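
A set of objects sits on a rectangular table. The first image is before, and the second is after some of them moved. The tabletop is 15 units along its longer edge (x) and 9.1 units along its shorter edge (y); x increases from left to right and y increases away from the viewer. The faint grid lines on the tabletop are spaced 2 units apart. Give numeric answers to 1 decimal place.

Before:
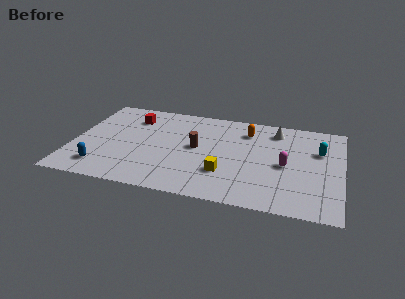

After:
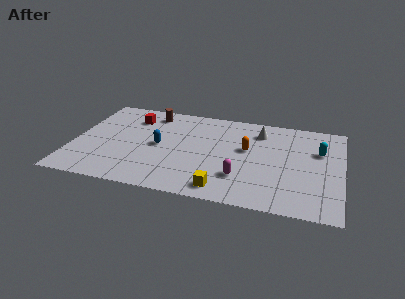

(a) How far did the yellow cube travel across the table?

1.5

The yellow cube was near (8.6, 2.7) before and (8.6, 1.2) after, so it travelled √(0.0² + 1.5²) ≈ 1.5 units.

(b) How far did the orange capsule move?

1.8

The orange capsule moved from about (9.6, 7.1) to (9.7, 5.3), a distance of √(0.1² + 1.8²) ≈ 1.8.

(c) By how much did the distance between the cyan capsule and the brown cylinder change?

+2.8

The distance was about 6.9 in the first image and 9.7 in the second, so they moved 2.8 units further apart.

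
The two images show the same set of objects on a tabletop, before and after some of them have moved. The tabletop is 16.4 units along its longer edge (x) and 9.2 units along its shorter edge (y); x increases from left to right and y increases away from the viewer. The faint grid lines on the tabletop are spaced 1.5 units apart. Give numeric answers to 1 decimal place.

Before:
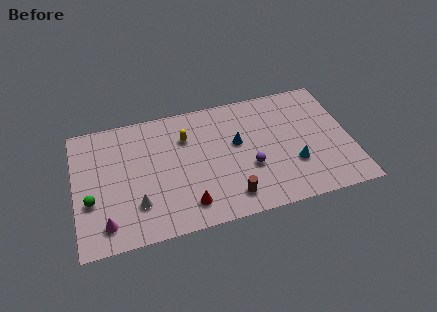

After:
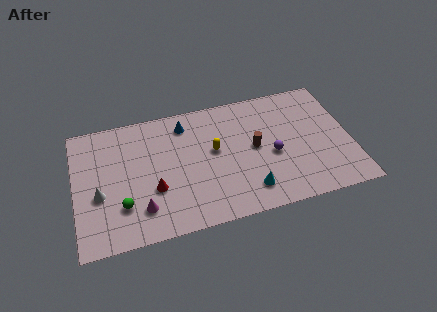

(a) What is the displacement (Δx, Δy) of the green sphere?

(1.8, -0.8)

The green sphere started near (0.9, 3.4) and ended near (2.7, 2.6).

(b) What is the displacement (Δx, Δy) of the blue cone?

(-3.0, 2.2)

The blue cone started near (9.7, 5.4) and ended near (6.7, 7.6).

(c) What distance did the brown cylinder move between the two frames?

3.6

The brown cylinder moved from about (9.0, 1.6) to (10.7, 4.8), a distance of √(1.7² + 3.2²) ≈ 3.6.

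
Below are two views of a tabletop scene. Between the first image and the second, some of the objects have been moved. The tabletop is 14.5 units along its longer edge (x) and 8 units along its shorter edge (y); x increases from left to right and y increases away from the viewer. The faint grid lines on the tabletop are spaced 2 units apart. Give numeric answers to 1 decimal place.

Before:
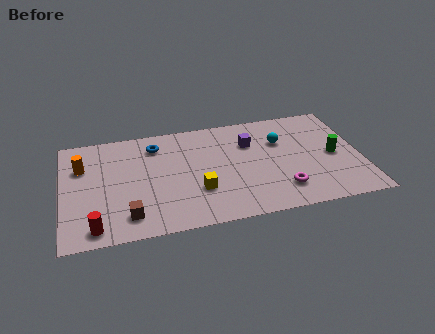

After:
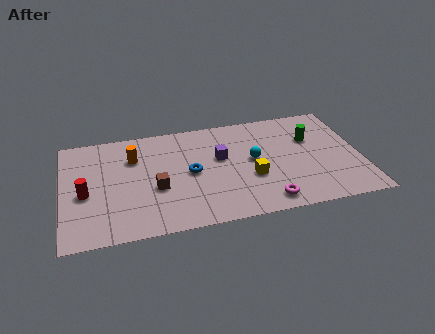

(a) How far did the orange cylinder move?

2.5

The orange cylinder moved from about (1.0, 5.5) to (3.5, 5.7), a distance of √(2.5² + 0.2²) ≈ 2.5.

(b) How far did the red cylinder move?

2.5

From (1.5, 1.0) to (1.1, 3.5), the red cylinder covered √(0.4² + 2.5²) ≈ 2.5 units.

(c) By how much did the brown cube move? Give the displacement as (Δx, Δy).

(1.4, 1.7)

The brown cube started near (3.1, 1.5) and ended near (4.5, 3.2).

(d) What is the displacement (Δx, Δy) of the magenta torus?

(-0.8, -0.7)

The magenta torus was at about (10.5, 1.8) and moved to about (9.7, 1.1).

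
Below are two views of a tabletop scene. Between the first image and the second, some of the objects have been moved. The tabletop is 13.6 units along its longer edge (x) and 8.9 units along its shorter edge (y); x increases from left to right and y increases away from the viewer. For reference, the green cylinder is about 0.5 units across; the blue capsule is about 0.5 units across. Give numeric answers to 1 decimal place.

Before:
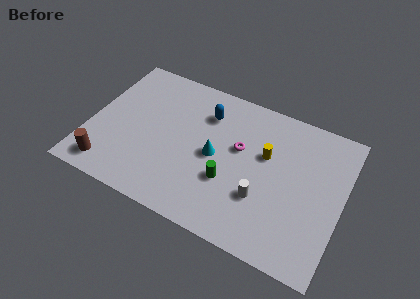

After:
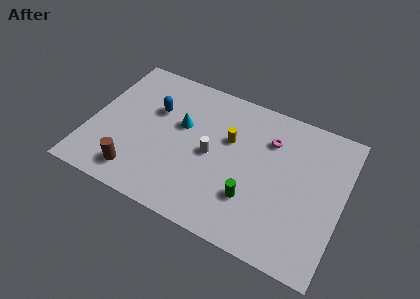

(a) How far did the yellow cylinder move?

2.0

The yellow cylinder was near (9.4, 5.5) before and (7.4, 5.6) after, so it travelled √(2.0² + 0.1²) ≈ 2.0 units.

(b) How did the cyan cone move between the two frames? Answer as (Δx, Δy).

(-2.0, 1.1)

The cyan cone was at about (6.8, 4.3) and moved to about (4.8, 5.4).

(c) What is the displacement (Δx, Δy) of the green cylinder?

(1.3, -0.5)

The green cylinder was at about (7.7, 3.1) and moved to about (9.0, 2.6).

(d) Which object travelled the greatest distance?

the white cylinder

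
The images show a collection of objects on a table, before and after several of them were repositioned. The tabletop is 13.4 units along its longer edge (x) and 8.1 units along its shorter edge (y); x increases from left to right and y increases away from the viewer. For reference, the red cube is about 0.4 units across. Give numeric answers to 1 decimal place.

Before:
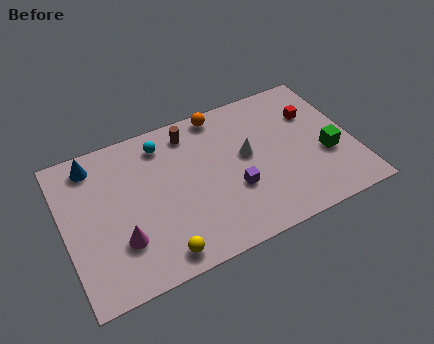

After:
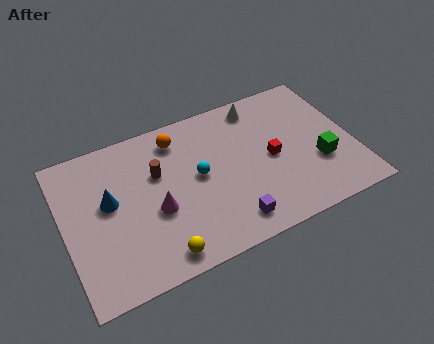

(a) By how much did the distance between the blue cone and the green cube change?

-1.4

The distance was about 11.2 in the first image and 9.8 in the second, so they moved 1.4 units closer together.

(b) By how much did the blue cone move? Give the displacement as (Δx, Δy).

(0.5, -2.3)

The blue cone started near (1.6, 6.9) and ended near (2.1, 4.6).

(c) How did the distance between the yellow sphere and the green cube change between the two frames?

-0.5

The distance was about 8.4 in the first image and 7.9 in the second, so they moved 0.5 units closer together.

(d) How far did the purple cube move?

1.6

From (7.7, 2.9) to (7.3, 1.3), the purple cube covered √(0.4² + 1.6²) ≈ 1.6 units.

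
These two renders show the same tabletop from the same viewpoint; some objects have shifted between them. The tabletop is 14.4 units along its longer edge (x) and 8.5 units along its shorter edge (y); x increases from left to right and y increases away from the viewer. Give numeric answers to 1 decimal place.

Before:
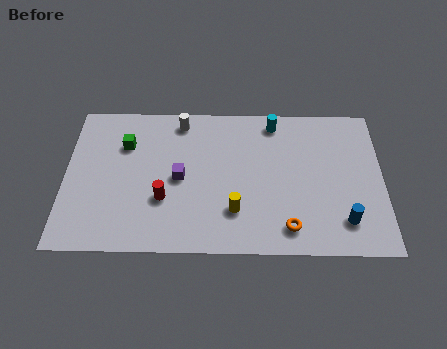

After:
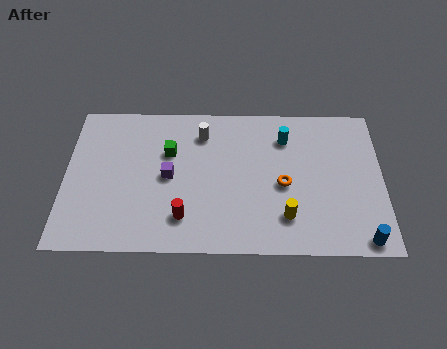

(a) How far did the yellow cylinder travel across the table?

2.3

The yellow cylinder was near (7.7, 2.3) before and (10.0, 2.0) after, so it travelled √(2.3² + 0.3²) ≈ 2.3 units.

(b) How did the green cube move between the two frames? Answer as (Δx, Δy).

(2.0, -0.4)

From the two frames, the green cube sits at roughly (2.7, 6.0) before and (4.7, 5.6) after.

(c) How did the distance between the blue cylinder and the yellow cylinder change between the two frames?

-1.3

They were about 4.9 units apart before and 3.6 after — 1.3 units closer together.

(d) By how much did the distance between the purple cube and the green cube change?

-1.7

They were about 3.1 units apart before and 1.4 after — 1.7 units closer together.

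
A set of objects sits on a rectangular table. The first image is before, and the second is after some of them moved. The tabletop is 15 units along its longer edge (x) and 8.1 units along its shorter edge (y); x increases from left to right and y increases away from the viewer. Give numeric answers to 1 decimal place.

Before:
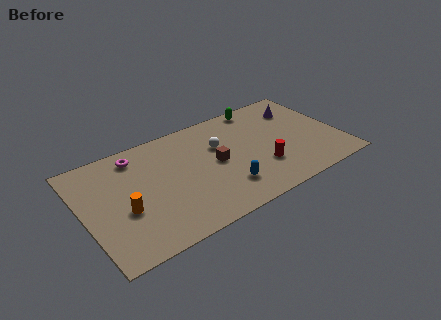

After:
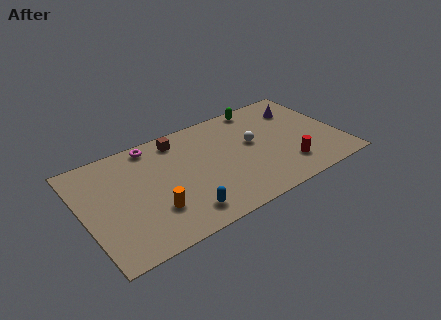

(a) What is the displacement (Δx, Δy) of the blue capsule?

(-2.6, -0.6)

The blue capsule started near (7.9, 2.0) and ended near (5.3, 1.4).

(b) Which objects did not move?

the green capsule and the purple cone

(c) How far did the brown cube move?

3.3

The brown cube was near (7.7, 4.1) before and (5.9, 6.9) after, so it travelled √(1.8² + 2.8²) ≈ 3.3 units.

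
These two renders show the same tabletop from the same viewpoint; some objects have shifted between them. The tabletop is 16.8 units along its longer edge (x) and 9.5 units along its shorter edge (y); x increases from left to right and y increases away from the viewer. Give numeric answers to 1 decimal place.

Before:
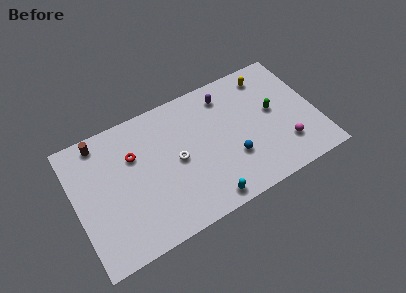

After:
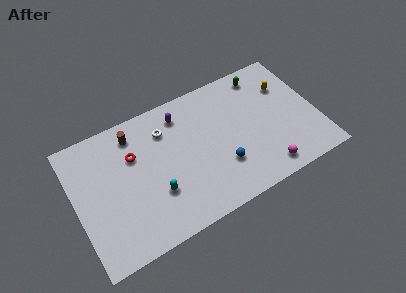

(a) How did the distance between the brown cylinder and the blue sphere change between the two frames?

-2.7

They were about 10.1 units apart before and 7.4 after — 2.7 units closer together.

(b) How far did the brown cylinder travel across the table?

2.4

From (2.1, 8.4) to (4.4, 7.9), the brown cylinder covered √(2.3² + 0.5²) ≈ 2.4 units.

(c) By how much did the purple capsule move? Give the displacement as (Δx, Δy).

(-3.2, 0.0)

The purple capsule started near (10.9, 7.8) and ended near (7.7, 7.8).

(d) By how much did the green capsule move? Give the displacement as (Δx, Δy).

(-0.3, 3.0)

The green capsule was at about (13.9, 5.2) and moved to about (13.6, 8.2).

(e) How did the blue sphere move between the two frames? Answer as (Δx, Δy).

(-0.8, -0.2)

The blue sphere was at about (10.7, 3.1) and moved to about (9.9, 2.9).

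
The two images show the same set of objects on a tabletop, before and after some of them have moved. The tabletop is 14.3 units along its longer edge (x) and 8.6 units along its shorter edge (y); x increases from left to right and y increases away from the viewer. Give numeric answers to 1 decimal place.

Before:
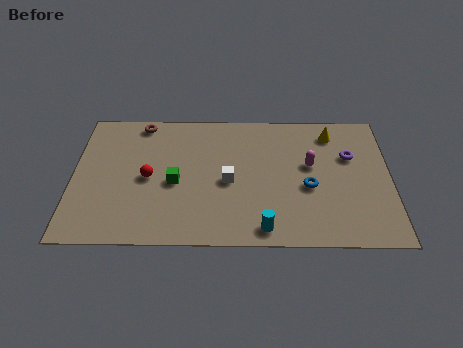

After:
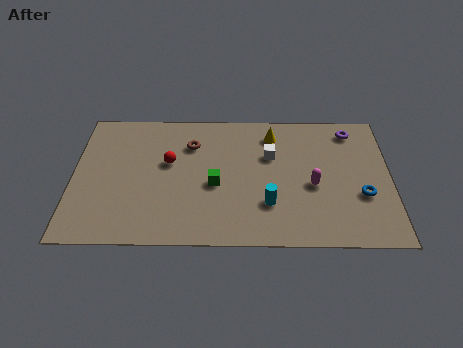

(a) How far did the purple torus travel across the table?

1.7

From (12.5, 5.6) to (12.6, 7.3), the purple torus covered √(0.1² + 1.7²) ≈ 1.7 units.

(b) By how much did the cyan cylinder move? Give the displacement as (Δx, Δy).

(0.2, 1.5)

The cyan cylinder started near (8.6, 1.0) and ended near (8.8, 2.5).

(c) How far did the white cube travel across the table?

2.5

The white cube was near (7.0, 3.9) before and (8.9, 5.6) after, so it travelled √(1.9² + 1.7²) ≈ 2.5 units.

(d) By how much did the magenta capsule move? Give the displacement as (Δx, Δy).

(0.1, -1.3)

The magenta capsule started near (10.7, 5.0) and ended near (10.8, 3.7).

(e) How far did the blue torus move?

2.5

The blue torus moved from about (10.6, 3.6) to (13.0, 3.1), a distance of √(2.4² + 0.5²) ≈ 2.5.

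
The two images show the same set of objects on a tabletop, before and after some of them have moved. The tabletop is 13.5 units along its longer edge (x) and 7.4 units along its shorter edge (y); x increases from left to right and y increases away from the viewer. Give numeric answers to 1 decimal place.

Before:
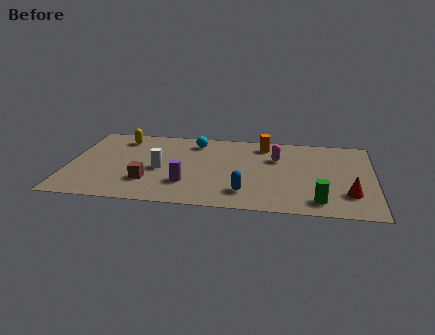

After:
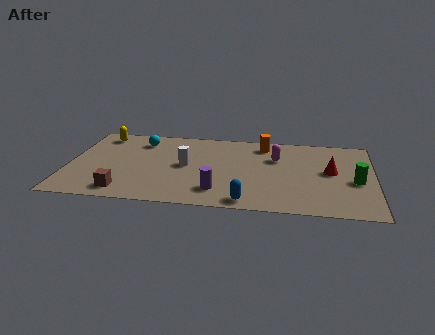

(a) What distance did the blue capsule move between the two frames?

0.8

The blue capsule moved from about (7.9, 1.6) to (8.0, 0.8), a distance of √(0.1² + 0.8²) ≈ 0.8.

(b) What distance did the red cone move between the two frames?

2.2

The red cone moved from about (12.4, 2.0) to (11.6, 4.0), a distance of √(0.8² + 2.0²) ≈ 2.2.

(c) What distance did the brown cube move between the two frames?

1.4

The brown cube was near (3.6, 2.1) before and (2.6, 1.1) after, so it travelled √(1.0² + 1.0²) ≈ 1.4 units.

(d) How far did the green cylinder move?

2.6

The green cylinder was near (11.1, 1.2) before and (12.7, 3.2) after, so it travelled √(1.6² + 2.0²) ≈ 2.6 units.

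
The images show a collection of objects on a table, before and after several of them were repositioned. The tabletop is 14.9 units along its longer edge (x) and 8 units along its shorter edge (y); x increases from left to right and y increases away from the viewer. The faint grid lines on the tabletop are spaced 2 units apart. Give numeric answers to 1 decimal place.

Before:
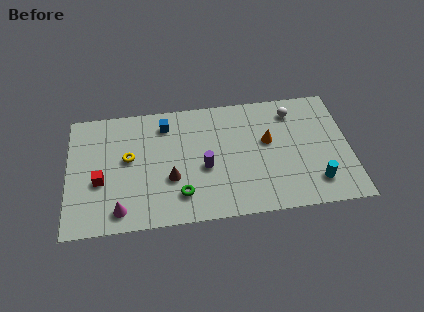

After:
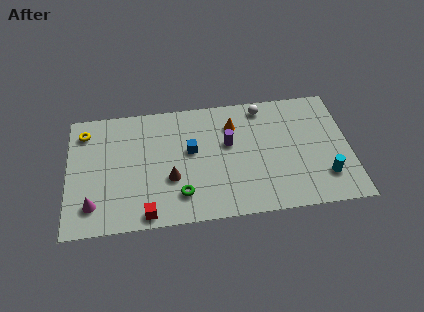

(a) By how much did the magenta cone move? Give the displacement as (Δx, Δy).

(-1.4, 0.5)

The magenta cone was at about (2.7, 1.2) and moved to about (1.3, 1.7).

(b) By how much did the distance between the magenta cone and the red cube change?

+0.7

The distance was about 2.2 in the first image and 2.9 in the second, so they moved 0.7 units further apart.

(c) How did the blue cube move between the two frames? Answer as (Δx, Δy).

(1.3, -1.9)

The blue cube started near (5.2, 6.5) and ended near (6.5, 4.6).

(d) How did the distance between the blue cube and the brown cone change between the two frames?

-1.6

They were about 3.6 units apart before and 2.0 after — 1.6 units closer together.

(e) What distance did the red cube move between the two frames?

3.4

The red cube moved from about (1.7, 3.2) to (4.1, 0.8), a distance of √(2.4² + 2.4²) ≈ 3.4.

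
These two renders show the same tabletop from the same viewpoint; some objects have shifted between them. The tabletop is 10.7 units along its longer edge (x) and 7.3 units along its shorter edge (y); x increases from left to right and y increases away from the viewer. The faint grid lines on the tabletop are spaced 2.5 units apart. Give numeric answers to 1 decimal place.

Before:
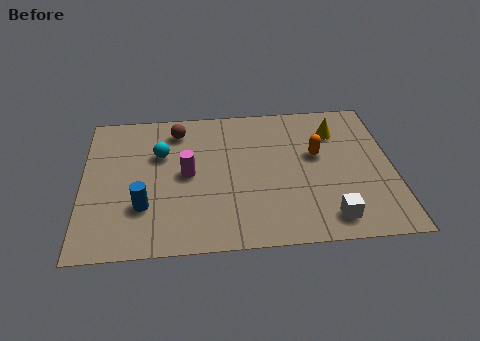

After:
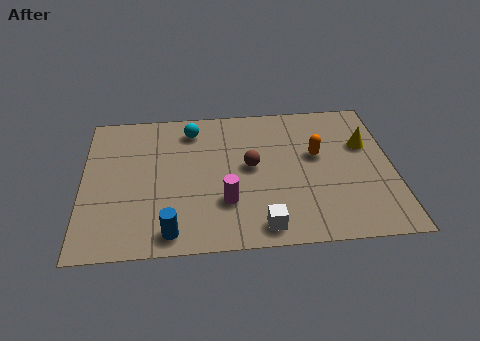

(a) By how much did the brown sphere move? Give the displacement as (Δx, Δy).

(2.5, -2.1)

The brown sphere was at about (3.3, 6.0) and moved to about (5.8, 3.9).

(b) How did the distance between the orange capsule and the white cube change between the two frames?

+0.7

The distance was about 3.2 in the first image and 3.9 in the second, so they moved 0.7 units further apart.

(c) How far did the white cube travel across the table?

2.3

The white cube was near (8.4, 1.1) before and (6.1, 0.9) after, so it travelled √(2.3² + 0.2²) ≈ 2.3 units.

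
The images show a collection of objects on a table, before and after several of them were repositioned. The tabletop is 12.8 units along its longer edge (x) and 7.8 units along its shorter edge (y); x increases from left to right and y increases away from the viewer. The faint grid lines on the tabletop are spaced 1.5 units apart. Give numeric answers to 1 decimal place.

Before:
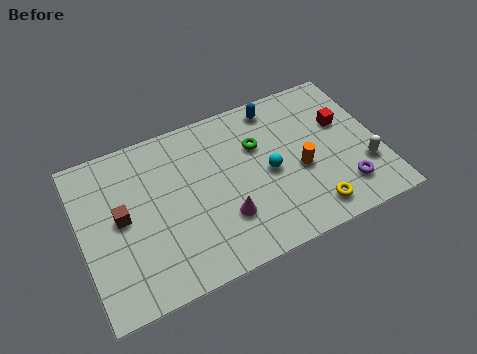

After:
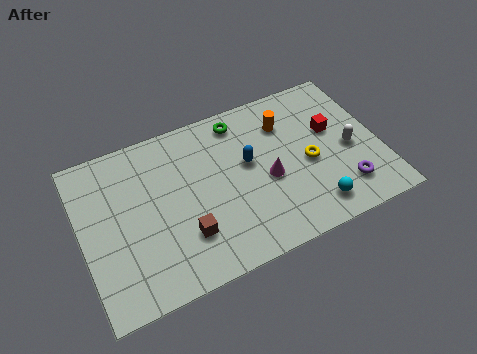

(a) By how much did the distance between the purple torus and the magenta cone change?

-1.6

Before: roughly 5.1 units apart; after: 3.5. That's 1.6 units closer together.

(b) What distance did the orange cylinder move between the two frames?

2.5

From (9.3, 3.3) to (9.0, 5.8), the orange cylinder covered √(0.3² + 2.5²) ≈ 2.5 units.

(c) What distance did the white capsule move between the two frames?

1.2

From (12.0, 2.4) to (11.5, 3.5), the white capsule covered √(0.5² + 1.1²) ≈ 1.2 units.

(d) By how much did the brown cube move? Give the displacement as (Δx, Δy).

(2.5, -1.9)

The brown cube was at about (1.7, 4.1) and moved to about (4.2, 2.2).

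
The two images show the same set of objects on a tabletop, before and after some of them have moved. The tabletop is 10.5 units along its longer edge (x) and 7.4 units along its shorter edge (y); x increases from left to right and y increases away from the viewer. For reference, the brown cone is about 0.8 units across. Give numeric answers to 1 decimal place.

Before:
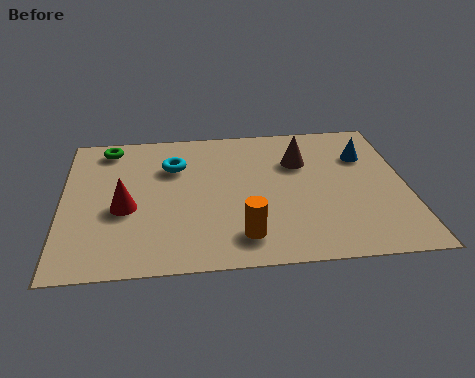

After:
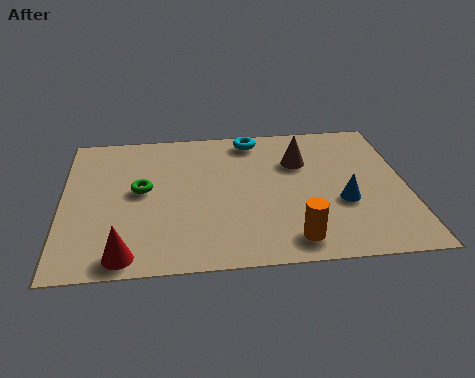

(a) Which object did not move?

the brown cone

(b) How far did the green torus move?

2.6

The green torus moved from about (1.4, 6.4) to (2.4, 4.0), a distance of √(1.0² + 2.4²) ≈ 2.6.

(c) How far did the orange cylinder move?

1.5

The orange cylinder moved from about (5.4, 1.4) to (6.9, 1.1), a distance of √(1.5² + 0.3²) ≈ 1.5.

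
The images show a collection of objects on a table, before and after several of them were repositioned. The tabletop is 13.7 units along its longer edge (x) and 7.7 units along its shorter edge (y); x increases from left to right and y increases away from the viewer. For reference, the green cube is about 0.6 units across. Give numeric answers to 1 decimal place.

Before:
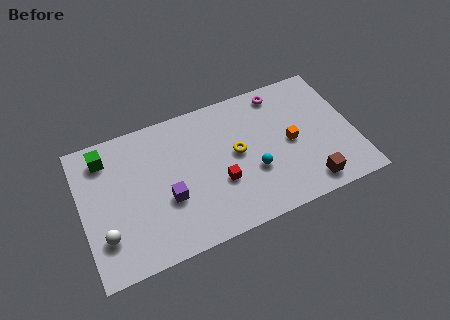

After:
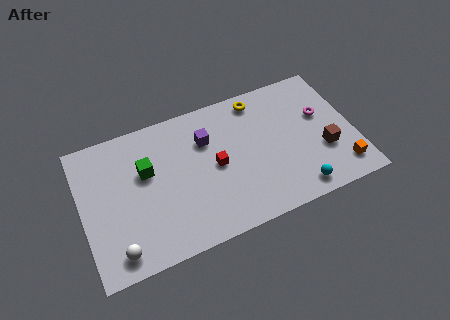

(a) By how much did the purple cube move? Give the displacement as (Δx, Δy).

(2.2, 2.5)

The purple cube was at about (4.2, 2.9) and moved to about (6.4, 5.4).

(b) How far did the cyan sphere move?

2.7

The cyan sphere moved from about (8.5, 2.8) to (10.5, 1.0), a distance of √(2.0² + 1.8²) ≈ 2.7.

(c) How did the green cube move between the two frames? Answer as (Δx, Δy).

(1.9, -1.5)

The green cube started near (1.4, 6.3) and ended near (3.3, 4.8).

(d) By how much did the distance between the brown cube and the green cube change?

-2.0

The distance was about 11.0 in the first image and 9.0 in the second, so they moved 2.0 units closer together.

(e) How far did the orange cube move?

3.3

The orange cube was near (10.5, 3.7) before and (12.8, 1.4) after, so it travelled √(2.3² + 2.3²) ≈ 3.3 units.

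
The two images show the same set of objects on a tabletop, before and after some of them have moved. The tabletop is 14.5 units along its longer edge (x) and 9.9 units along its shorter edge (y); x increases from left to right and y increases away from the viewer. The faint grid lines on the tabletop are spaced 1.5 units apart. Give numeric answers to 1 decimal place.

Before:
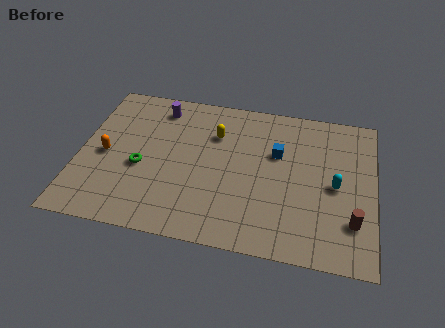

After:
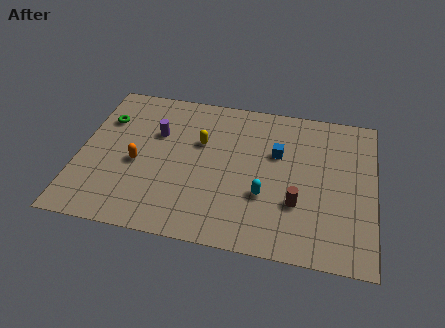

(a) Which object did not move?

the blue cube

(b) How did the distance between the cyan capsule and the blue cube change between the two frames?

-0.4

They were about 3.3 units apart before and 2.9 after — 0.4 units closer together.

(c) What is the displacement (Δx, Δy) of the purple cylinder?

(0.0, -1.8)

The purple cylinder started near (3.7, 8.3) and ended near (3.7, 6.5).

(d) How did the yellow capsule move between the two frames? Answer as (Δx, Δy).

(-0.7, -0.7)

The yellow capsule was at about (6.6, 7.0) and moved to about (5.9, 6.3).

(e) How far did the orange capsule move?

1.6

The orange capsule moved from about (1.3, 4.6) to (2.9, 4.3), a distance of √(1.6² + 0.3²) ≈ 1.6.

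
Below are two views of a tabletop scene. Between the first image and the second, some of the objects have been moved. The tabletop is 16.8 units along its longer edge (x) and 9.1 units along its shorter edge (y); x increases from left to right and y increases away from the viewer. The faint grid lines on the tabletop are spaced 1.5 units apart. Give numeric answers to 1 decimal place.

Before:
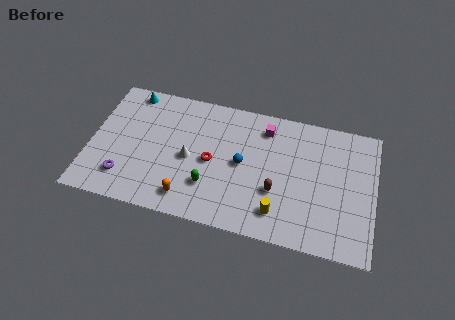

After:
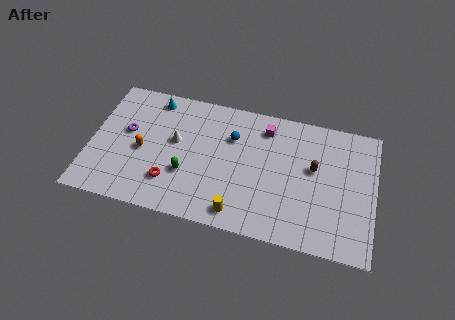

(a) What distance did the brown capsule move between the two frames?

3.0

From (11.1, 3.2) to (13.2, 5.3), the brown capsule covered √(2.1² + 2.1²) ≈ 3.0 units.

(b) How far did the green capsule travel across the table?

1.5

The green capsule moved from about (7.2, 2.6) to (5.8, 3.1), a distance of √(1.4² + 0.5²) ≈ 1.5.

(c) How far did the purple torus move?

3.2

The purple torus moved from about (2.2, 2.0) to (2.1, 5.2), a distance of √(0.1² + 3.2²) ≈ 3.2.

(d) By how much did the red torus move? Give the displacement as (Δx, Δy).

(-2.3, -2.0)

The red torus started near (7.2, 4.3) and ended near (4.9, 2.3).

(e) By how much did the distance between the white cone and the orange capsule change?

-0.5

The distance was about 2.7 in the first image and 2.2 in the second, so they moved 0.5 units closer together.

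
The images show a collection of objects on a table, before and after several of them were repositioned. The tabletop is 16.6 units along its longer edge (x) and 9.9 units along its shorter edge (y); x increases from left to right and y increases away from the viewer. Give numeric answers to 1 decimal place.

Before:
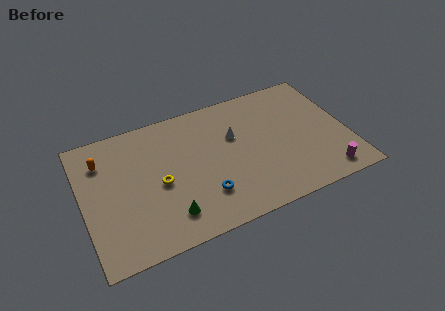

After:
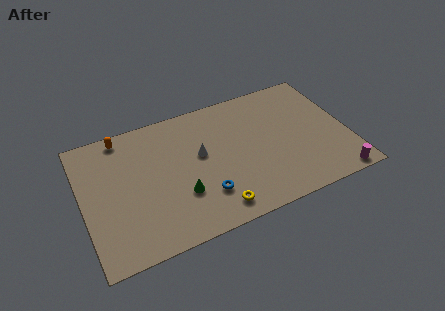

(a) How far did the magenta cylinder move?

0.8

The magenta cylinder was near (14.8, 1.3) before and (15.4, 0.8) after, so it travelled √(0.6² + 0.5²) ≈ 0.8 units.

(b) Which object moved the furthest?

the yellow torus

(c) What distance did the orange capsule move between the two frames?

2.0

The orange capsule moved from about (1.4, 7.5) to (2.8, 8.9), a distance of √(1.4² + 1.4²) ≈ 2.0.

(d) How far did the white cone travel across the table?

2.3

From (9.6, 6.3) to (7.4, 5.7), the white cone covered √(2.2² + 0.6²) ≈ 2.3 units.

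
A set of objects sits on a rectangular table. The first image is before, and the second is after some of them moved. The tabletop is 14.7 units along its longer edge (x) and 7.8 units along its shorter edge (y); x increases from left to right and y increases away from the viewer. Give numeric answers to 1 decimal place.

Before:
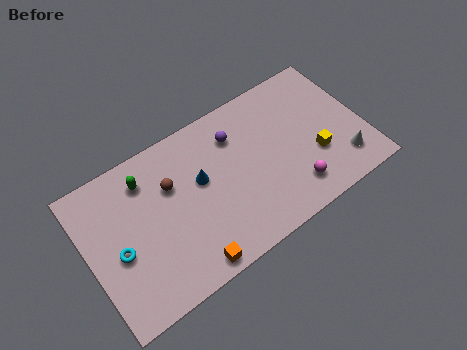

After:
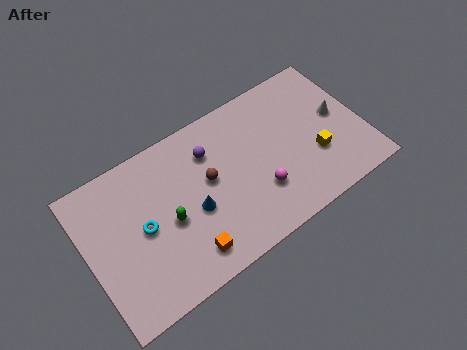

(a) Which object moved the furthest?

the green capsule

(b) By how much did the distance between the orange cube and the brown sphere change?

-1.0

They were about 4.4 units apart before and 3.4 after — 1.0 units closer together.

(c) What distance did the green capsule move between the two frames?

2.8

From (3.4, 6.2) to (4.2, 3.5), the green capsule covered √(0.8² + 2.7²) ≈ 2.8 units.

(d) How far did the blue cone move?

1.4

From (6.1, 4.6) to (5.5, 3.3), the blue cone covered √(0.6² + 1.3²) ≈ 1.4 units.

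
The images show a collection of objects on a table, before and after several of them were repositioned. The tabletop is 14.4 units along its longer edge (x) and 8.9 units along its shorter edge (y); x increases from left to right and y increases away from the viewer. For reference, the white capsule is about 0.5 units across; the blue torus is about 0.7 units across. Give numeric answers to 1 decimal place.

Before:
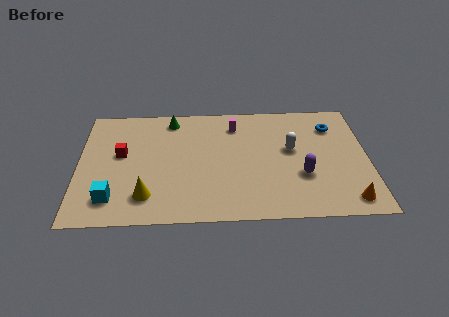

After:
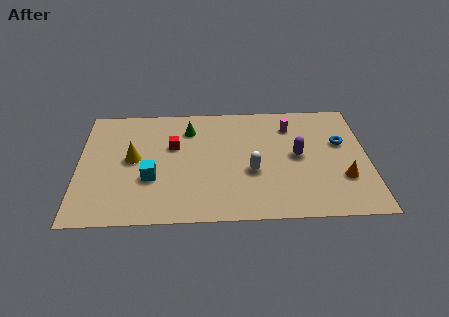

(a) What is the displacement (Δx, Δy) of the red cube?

(2.6, 0.5)

From the two frames, the red cube sits at roughly (2.1, 5.1) before and (4.7, 5.6) after.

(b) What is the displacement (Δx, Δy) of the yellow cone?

(-0.7, 2.8)

The yellow cone was at about (3.4, 1.9) and moved to about (2.7, 4.7).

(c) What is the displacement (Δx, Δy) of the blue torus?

(0.4, -1.3)

The blue torus started near (12.7, 6.8) and ended near (13.1, 5.5).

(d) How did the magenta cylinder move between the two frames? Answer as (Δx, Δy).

(2.8, -0.2)

From the two frames, the magenta cylinder sits at roughly (7.8, 7.1) before and (10.6, 6.9) after.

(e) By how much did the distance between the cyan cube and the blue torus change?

-2.3

Before: roughly 12.1 units apart; after: 9.8. That's 2.3 units closer together.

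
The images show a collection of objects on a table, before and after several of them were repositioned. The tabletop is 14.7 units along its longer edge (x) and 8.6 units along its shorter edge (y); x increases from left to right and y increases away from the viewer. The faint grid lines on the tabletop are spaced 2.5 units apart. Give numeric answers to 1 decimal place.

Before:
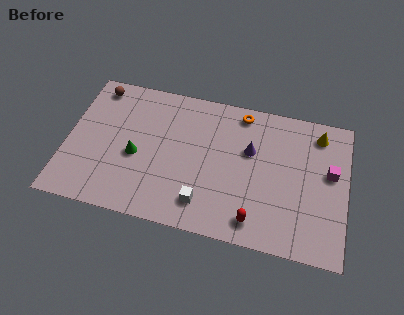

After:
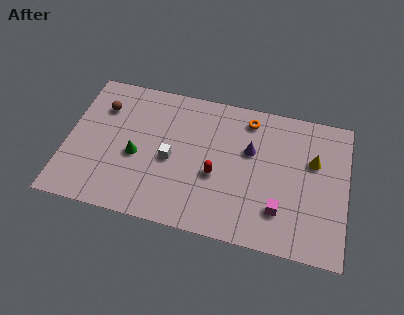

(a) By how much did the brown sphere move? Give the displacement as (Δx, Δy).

(0.4, -1.2)

From the two frames, the brown sphere sits at roughly (1.3, 7.5) before and (1.7, 6.3) after.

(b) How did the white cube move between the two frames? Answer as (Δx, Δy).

(-1.9, 2.2)

The white cube was at about (7.4, 1.7) and moved to about (5.5, 3.9).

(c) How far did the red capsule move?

3.1

The red capsule moved from about (10.1, 1.3) to (7.9, 3.5), a distance of √(2.2² + 2.2²) ≈ 3.1.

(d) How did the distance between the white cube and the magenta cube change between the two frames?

-1.2

The distance was about 7.2 in the first image and 6.0 in the second, so they moved 1.2 units closer together.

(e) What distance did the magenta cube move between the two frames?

3.8

The magenta cube moved from about (13.8, 5.0) to (11.3, 2.2), a distance of √(2.5² + 2.8²) ≈ 3.8.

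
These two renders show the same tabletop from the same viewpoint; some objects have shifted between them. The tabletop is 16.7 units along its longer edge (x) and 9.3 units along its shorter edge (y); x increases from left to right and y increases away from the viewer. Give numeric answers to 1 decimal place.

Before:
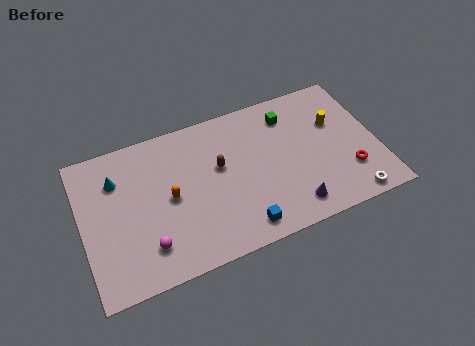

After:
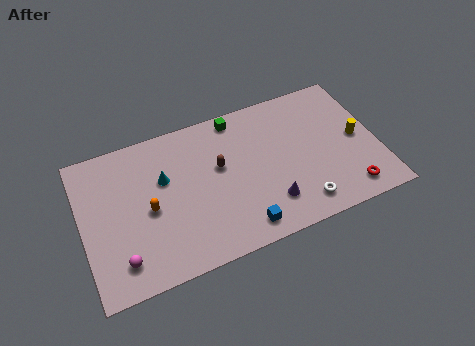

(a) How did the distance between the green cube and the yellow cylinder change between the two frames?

+4.6

Before: roughly 2.9 units apart; after: 7.5. That's 4.6 units further apart.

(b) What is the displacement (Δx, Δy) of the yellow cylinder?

(1.1, -1.4)

The yellow cylinder started near (14.5, 6.0) and ended near (15.6, 4.6).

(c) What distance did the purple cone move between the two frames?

1.4

The purple cone was near (11.5, 1.5) before and (10.3, 2.2) after, so it travelled √(1.2² + 0.7²) ≈ 1.4 units.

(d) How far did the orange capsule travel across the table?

1.2

The orange capsule was near (4.9, 4.6) before and (3.7, 4.3) after, so it travelled √(1.2² + 0.3²) ≈ 1.2 units.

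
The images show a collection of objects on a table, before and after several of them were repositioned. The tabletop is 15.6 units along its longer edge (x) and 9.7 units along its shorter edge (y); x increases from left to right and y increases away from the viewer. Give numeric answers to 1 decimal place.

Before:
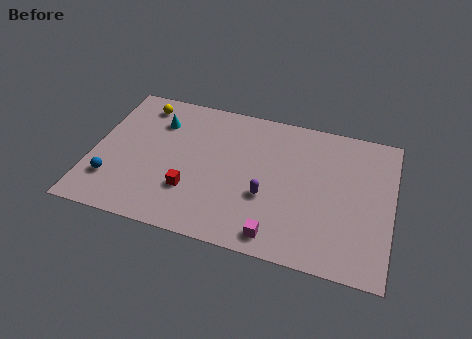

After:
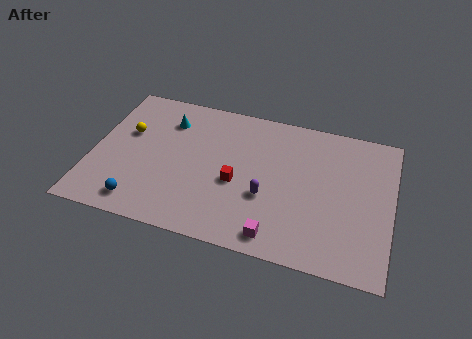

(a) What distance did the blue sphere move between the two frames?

1.9

The blue sphere moved from about (1.2, 2.5) to (2.8, 1.4), a distance of √(1.6² + 1.1²) ≈ 1.9.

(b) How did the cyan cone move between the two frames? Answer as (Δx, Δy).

(0.5, 0.2)

The cyan cone started near (3.2, 7.2) and ended near (3.7, 7.4).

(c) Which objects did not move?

the magenta cube and the purple capsule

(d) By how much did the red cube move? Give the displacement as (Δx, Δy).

(2.3, 1.2)

From the two frames, the red cube sits at roughly (5.3, 2.9) before and (7.6, 4.1) after.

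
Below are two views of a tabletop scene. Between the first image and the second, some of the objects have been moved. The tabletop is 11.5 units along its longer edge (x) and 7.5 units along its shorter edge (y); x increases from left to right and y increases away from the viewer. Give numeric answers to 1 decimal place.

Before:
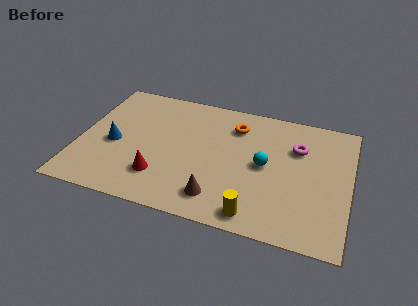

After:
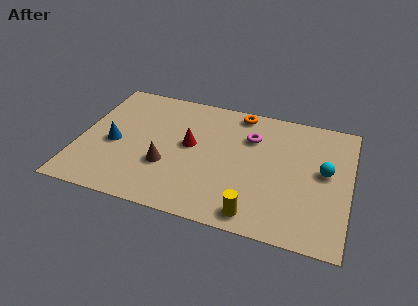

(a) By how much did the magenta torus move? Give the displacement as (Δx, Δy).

(-2.0, 0.1)

The magenta torus was at about (9.2, 5.2) and moved to about (7.2, 5.3).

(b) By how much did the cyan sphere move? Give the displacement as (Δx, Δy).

(2.5, 0.3)

From the two frames, the cyan sphere sits at roughly (7.9, 3.8) before and (10.4, 4.1) after.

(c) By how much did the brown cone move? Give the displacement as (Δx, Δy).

(-2.3, 1.2)

From the two frames, the brown cone sits at roughly (6.1, 1.4) before and (3.8, 2.6) after.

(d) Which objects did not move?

the yellow cylinder and the blue cone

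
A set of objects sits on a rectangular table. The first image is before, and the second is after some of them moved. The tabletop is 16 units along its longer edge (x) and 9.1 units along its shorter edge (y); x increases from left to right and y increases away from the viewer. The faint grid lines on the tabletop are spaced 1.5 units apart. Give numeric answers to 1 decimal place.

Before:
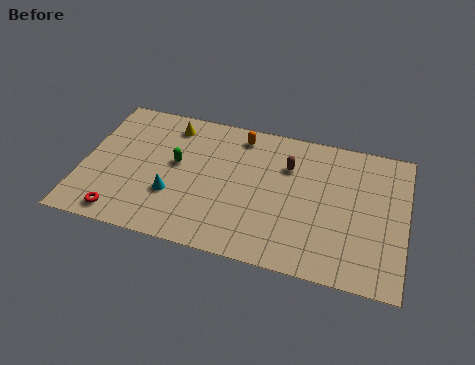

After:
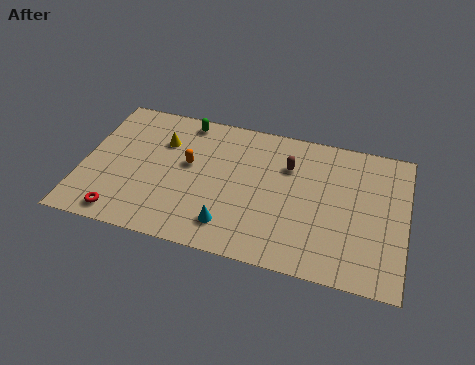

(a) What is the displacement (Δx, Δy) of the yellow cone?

(-0.3, -1.2)

From the two frames, the yellow cone sits at roughly (4.1, 7.6) before and (3.8, 6.4) after.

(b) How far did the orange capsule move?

3.5

From (7.6, 7.8) to (5.2, 5.2), the orange capsule covered √(2.4² + 2.6²) ≈ 3.5 units.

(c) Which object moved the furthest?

the orange capsule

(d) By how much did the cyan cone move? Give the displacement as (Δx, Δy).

(2.9, -1.2)

The cyan cone started near (4.6, 3.0) and ended near (7.5, 1.8).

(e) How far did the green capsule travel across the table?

3.0

The green capsule moved from about (4.6, 5.1) to (4.8, 8.1), a distance of √(0.2² + 3.0²) ≈ 3.0.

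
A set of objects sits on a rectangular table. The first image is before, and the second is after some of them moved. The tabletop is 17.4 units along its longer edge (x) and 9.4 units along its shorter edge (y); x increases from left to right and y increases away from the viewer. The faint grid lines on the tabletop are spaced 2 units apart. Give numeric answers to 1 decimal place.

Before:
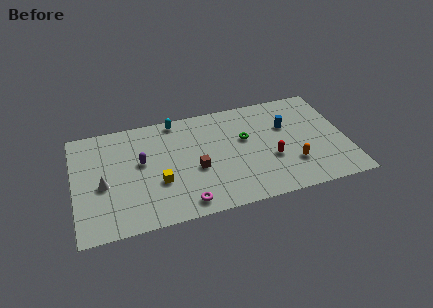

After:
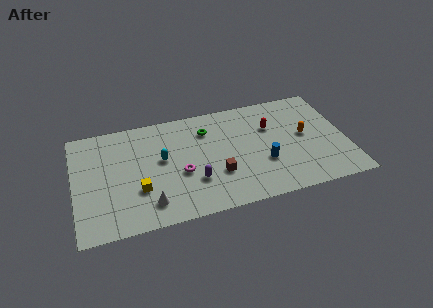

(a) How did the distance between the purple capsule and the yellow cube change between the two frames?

+1.3

They were about 2.2 units apart before and 3.5 after — 1.3 units further apart.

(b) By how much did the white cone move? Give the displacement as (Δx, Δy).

(2.8, -2.3)

From the two frames, the white cone sits at roughly (1.8, 4.1) before and (4.6, 1.8) after.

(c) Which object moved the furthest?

the purple capsule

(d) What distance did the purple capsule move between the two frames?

4.1

The purple capsule moved from about (4.3, 5.4) to (7.5, 2.9), a distance of √(3.2² + 2.5²) ≈ 4.1.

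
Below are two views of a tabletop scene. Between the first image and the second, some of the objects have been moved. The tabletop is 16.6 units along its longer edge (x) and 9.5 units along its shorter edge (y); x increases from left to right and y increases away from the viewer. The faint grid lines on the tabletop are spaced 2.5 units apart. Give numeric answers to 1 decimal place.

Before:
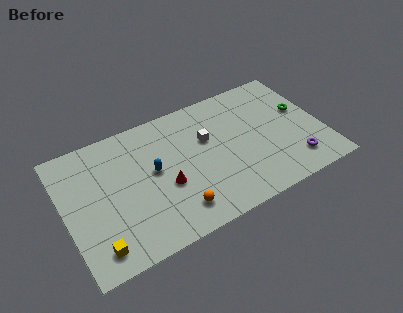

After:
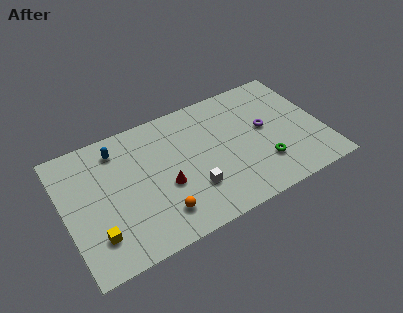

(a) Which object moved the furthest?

the green torus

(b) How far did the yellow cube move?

0.8

The yellow cube moved from about (1.6, 1.5) to (1.7, 2.3), a distance of √(0.1² + 0.8²) ≈ 0.8.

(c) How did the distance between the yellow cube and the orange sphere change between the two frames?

-1.1

The distance was about 5.1 in the first image and 4.0 in the second, so they moved 1.1 units closer together.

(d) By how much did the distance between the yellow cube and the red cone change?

-0.4

The distance was about 5.2 in the first image and 4.8 in the second, so they moved 0.4 units closer together.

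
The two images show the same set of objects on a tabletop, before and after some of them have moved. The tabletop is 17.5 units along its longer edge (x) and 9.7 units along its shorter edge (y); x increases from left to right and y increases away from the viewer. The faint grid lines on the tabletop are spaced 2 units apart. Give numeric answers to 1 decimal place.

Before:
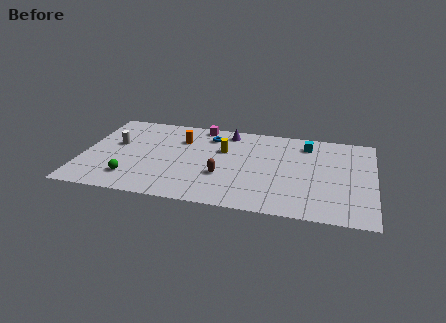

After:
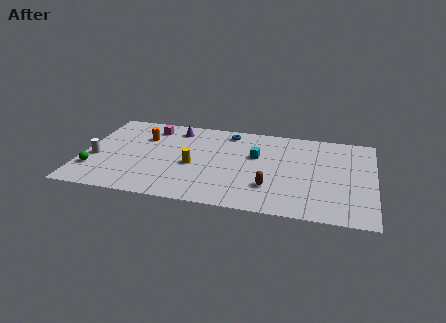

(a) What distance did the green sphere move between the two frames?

2.4

From (3.1, 2.1) to (0.8, 2.6), the green sphere covered √(2.3² + 0.5²) ≈ 2.4 units.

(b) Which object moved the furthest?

the cyan cube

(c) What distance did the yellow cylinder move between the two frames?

2.7

The yellow cylinder moved from about (8.4, 6.3) to (6.7, 4.2), a distance of √(1.7² + 2.1²) ≈ 2.7.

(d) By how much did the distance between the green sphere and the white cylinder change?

-2.5

The distance was about 3.8 in the first image and 1.3 in the second, so they moved 2.5 units closer together.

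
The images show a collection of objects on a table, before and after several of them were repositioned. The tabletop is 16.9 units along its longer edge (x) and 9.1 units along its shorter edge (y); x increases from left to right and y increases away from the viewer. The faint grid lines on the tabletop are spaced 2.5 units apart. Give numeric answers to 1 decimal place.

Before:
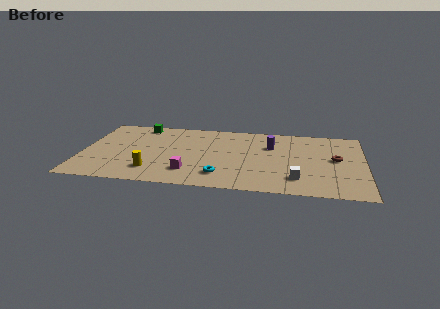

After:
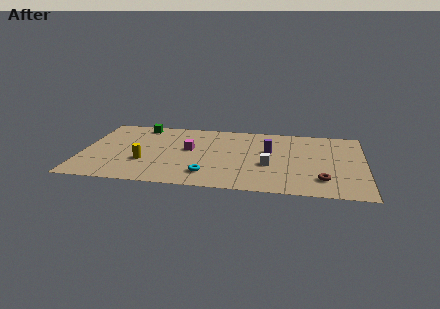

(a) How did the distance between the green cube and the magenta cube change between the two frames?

-2.5

They were about 6.7 units apart before and 4.2 after — 2.5 units closer together.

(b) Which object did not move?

the green cube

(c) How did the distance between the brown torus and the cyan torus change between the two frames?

-0.6

Before: roughly 7.4 units apart; after: 6.8. That's 0.6 units closer together.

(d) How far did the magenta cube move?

3.0

The magenta cube was near (6.5, 2.1) before and (6.4, 5.1) after, so it travelled √(0.1² + 3.0²) ≈ 3.0 units.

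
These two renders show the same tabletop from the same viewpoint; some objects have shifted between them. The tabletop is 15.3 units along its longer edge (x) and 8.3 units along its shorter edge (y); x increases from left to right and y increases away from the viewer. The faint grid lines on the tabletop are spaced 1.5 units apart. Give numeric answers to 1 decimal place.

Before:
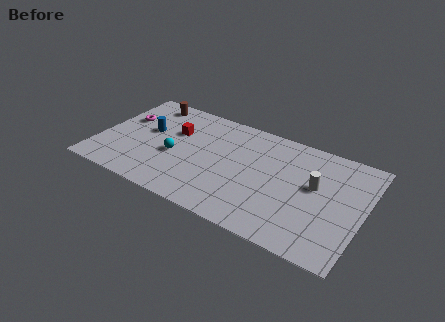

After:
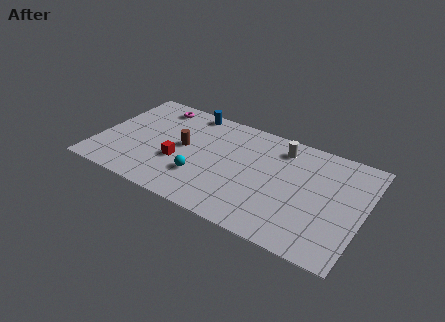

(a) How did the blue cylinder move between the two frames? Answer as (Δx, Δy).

(2.1, 2.7)

From the two frames, the blue cylinder sits at roughly (2.7, 4.8) before and (4.8, 7.5) after.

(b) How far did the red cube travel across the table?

2.4

From (4.2, 5.4) to (4.8, 3.1), the red cube covered √(0.6² + 2.3²) ≈ 2.4 units.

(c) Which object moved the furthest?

the brown cylinder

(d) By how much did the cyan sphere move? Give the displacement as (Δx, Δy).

(1.7, -1.0)

From the two frames, the cyan sphere sits at roughly (4.5, 3.5) before and (6.2, 2.5) after.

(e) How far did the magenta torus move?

2.4

From (1.2, 5.3) to (2.8, 7.1), the magenta torus covered √(1.6² + 1.8²) ≈ 2.4 units.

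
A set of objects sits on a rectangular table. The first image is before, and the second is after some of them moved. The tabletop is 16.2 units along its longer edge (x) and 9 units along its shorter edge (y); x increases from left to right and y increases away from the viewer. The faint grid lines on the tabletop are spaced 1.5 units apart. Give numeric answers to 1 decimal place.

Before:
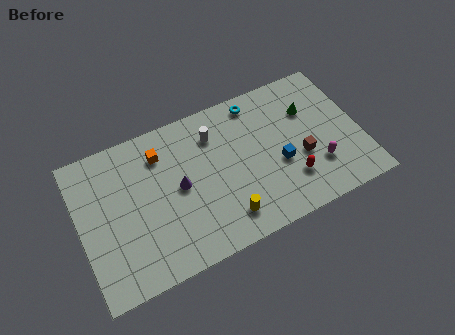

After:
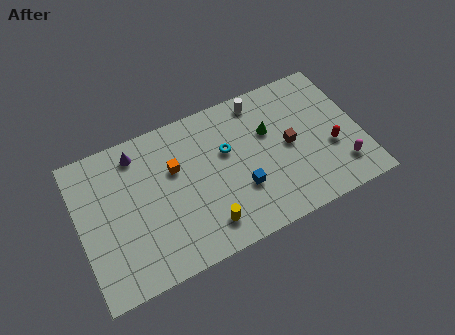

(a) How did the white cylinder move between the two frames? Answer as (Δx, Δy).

(2.8, 1.0)

The white cylinder started near (8.0, 6.9) and ended near (10.8, 7.9).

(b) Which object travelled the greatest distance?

the purple cone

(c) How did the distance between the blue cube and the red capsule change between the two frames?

+4.0

The distance was about 1.3 in the first image and 5.3 in the second, so they moved 4.0 units further apart.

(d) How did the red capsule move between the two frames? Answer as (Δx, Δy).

(2.5, 1.0)

From the two frames, the red capsule sits at roughly (11.9, 2.4) before and (14.4, 3.4) after.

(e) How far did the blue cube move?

2.4

The blue cube moved from about (11.4, 3.6) to (9.1, 3.0), a distance of √(2.3² + 0.6²) ≈ 2.4.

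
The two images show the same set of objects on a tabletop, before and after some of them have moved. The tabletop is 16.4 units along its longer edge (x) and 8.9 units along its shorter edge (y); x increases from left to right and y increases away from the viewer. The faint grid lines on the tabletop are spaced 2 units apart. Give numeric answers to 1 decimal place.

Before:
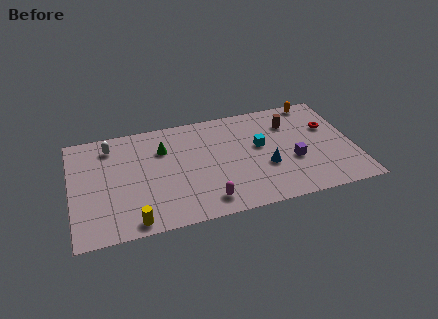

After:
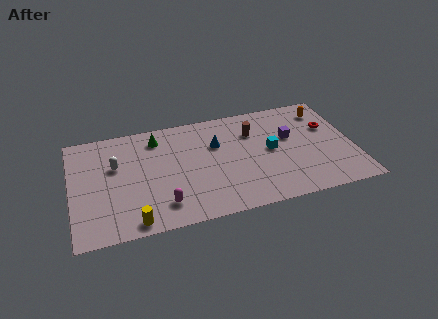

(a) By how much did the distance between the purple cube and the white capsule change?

-0.9

They were about 11.1 units apart before and 10.2 after — 0.9 units closer together.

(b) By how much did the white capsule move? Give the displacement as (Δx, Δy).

(0.2, -1.7)

From the two frames, the white capsule sits at roughly (2.4, 7.3) before and (2.6, 5.6) after.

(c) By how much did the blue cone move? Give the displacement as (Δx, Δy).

(-2.7, 2.6)

From the two frames, the blue cone sits at roughly (11.2, 3.3) before and (8.5, 5.9) after.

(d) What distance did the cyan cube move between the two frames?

0.8

The cyan cube moved from about (11.0, 5.1) to (11.6, 4.6), a distance of √(0.6² + 0.5²) ≈ 0.8.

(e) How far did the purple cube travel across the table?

2.0

The purple cube moved from about (12.8, 3.4) to (12.8, 5.4), a distance of √(0.0² + 2.0²) ≈ 2.0.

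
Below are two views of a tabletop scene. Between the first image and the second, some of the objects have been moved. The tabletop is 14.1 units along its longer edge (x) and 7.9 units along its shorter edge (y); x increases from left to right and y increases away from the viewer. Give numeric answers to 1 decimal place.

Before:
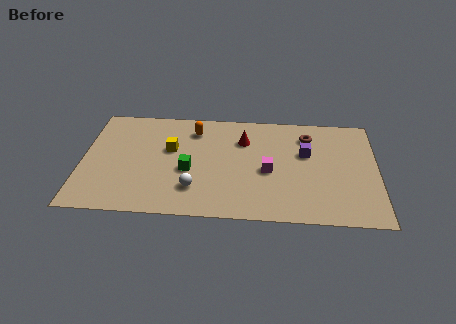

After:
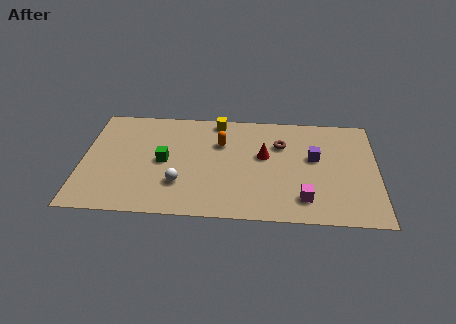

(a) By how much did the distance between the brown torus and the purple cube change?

+0.5

The distance was about 1.3 in the first image and 1.8 in the second, so they moved 0.5 units further apart.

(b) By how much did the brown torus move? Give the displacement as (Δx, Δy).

(-1.3, -0.7)

The brown torus was at about (10.8, 6.2) and moved to about (9.5, 5.5).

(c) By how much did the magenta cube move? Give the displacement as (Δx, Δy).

(1.7, -1.9)

The magenta cube started near (8.9, 3.5) and ended near (10.6, 1.6).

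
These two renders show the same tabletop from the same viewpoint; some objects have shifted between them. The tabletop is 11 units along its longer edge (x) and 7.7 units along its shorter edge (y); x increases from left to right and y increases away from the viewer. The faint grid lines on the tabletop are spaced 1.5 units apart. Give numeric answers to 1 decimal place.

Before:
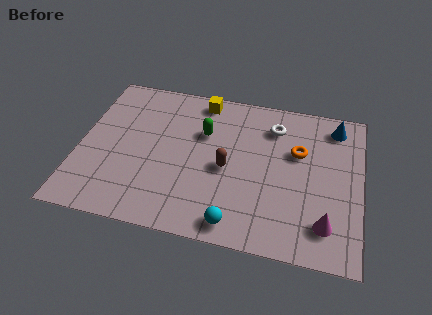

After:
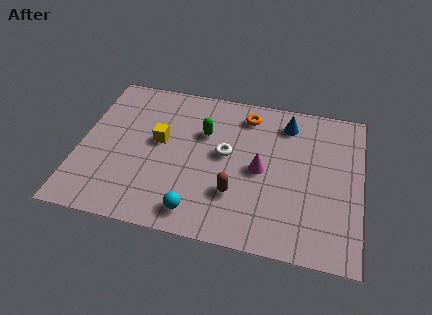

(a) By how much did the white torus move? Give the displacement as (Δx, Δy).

(-1.8, -1.8)

From the two frames, the white torus sits at roughly (7.5, 6.0) before and (5.7, 4.2) after.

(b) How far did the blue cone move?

1.9

From (9.9, 6.5) to (8.0, 6.3), the blue cone covered √(1.9² + 0.2²) ≈ 1.9 units.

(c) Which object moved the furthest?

the magenta cone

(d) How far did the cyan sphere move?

1.5

The cyan sphere was near (6.3, 0.9) before and (4.8, 1.1) after, so it travelled √(1.5² + 0.2²) ≈ 1.5 units.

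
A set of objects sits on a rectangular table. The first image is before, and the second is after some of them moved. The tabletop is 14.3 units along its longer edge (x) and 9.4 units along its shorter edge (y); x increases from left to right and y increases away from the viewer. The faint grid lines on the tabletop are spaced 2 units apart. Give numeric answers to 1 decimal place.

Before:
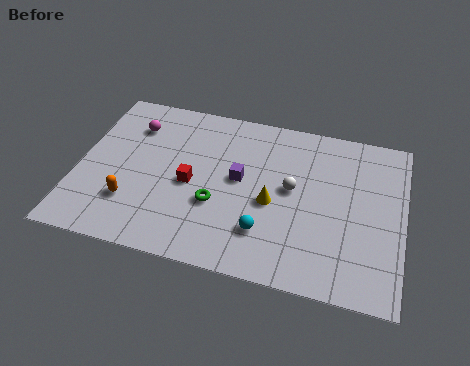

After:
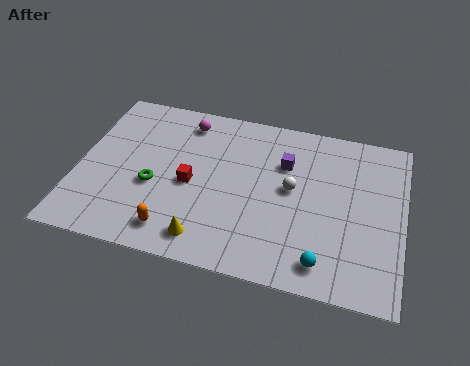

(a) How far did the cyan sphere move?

2.8

The cyan sphere moved from about (8.4, 2.4) to (11.0, 1.4), a distance of √(2.6² + 1.0²) ≈ 2.8.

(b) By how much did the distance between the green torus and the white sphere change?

+2.5

The distance was about 3.6 in the first image and 6.1 in the second, so they moved 2.5 units further apart.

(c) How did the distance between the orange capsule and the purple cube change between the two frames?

+1.5

They were about 5.2 units apart before and 6.7 after — 1.5 units further apart.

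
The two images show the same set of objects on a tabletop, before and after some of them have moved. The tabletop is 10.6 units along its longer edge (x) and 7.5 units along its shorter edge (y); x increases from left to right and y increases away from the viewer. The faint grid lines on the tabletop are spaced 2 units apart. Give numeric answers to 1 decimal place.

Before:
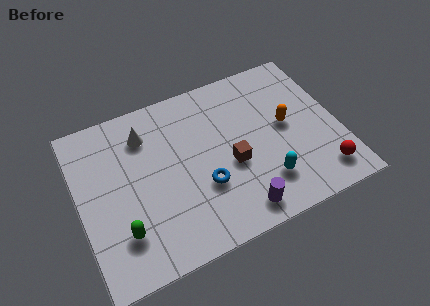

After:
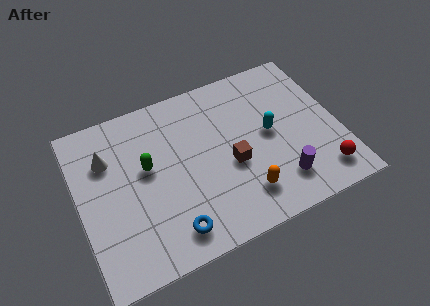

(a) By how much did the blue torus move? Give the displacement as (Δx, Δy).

(-1.5, -1.4)

The blue torus was at about (4.9, 2.6) and moved to about (3.4, 1.2).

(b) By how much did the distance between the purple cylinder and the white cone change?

+1.8

The distance was about 5.8 in the first image and 7.6 in the second, so they moved 1.8 units further apart.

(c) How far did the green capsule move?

2.7

From (1.5, 1.9) to (2.8, 4.3), the green capsule covered √(1.3² + 2.4²) ≈ 2.7 units.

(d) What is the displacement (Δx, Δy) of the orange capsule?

(-2.1, -2.4)

The orange capsule was at about (8.5, 4.0) and moved to about (6.4, 1.6).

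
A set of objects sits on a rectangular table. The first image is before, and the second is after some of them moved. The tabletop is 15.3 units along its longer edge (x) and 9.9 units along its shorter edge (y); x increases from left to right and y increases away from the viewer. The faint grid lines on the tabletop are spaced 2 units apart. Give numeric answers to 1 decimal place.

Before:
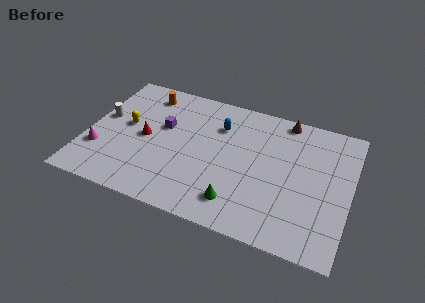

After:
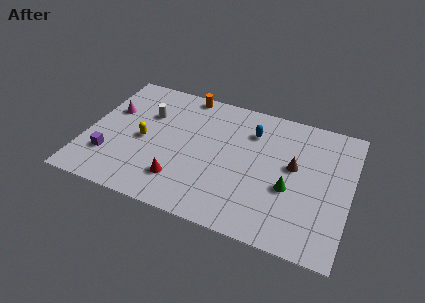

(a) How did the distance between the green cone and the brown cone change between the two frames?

-5.7

The distance was about 7.4 in the first image and 1.7 in the second, so they moved 5.7 units closer together.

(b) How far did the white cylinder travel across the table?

2.7

From (0.8, 5.6) to (3.3, 6.7), the white cylinder covered √(2.5² + 1.1²) ≈ 2.7 units.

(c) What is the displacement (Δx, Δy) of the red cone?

(2.3, -2.5)

From the two frames, the red cone sits at roughly (3.4, 4.8) before and (5.7, 2.3) after.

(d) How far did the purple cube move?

4.3

The purple cube was near (4.3, 6.0) before and (1.5, 2.7) after, so it travelled √(2.8² + 3.3²) ≈ 4.3 units.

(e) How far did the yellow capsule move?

1.4

The yellow capsule was near (2.2, 5.4) before and (3.3, 4.6) after, so it travelled √(1.1² + 0.8²) ≈ 1.4 units.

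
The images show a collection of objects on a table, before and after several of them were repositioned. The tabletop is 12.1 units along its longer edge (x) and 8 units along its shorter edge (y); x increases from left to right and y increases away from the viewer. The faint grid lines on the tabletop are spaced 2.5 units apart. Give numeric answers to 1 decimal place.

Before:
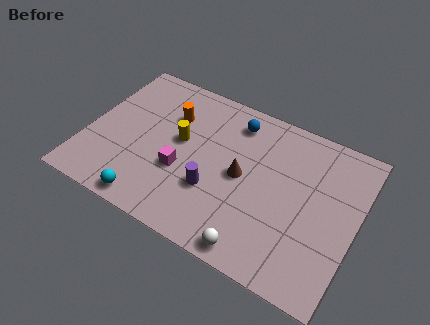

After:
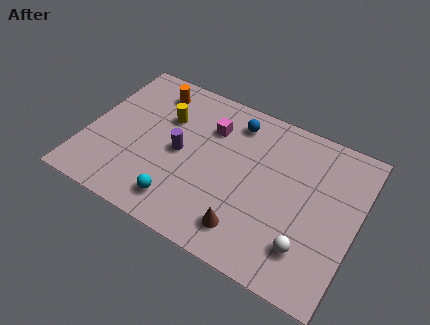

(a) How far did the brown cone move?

2.6

From (7.0, 4.0) to (7.6, 1.5), the brown cone covered √(0.6² + 2.5²) ≈ 2.6 units.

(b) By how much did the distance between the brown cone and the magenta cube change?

+2.1

Before: roughly 2.8 units apart; after: 4.9. That's 2.1 units further apart.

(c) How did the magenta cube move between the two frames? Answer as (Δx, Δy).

(0.9, 2.8)

The magenta cube started near (4.4, 3.0) and ended near (5.3, 5.8).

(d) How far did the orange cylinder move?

1.4

From (3.5, 5.6) to (2.5, 6.6), the orange cylinder covered √(1.0² + 1.0²) ≈ 1.4 units.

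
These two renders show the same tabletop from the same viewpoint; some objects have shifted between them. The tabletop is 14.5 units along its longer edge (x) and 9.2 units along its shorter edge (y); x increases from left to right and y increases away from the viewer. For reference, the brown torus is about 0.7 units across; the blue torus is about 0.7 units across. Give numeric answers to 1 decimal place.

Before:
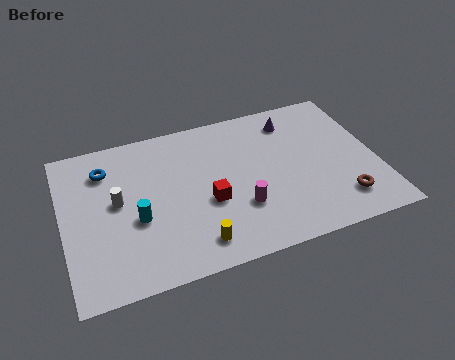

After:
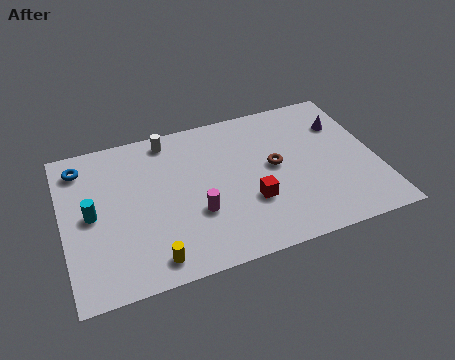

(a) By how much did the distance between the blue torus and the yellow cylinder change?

+0.3

The distance was about 6.7 in the first image and 7.0 in the second, so they moved 0.3 units further apart.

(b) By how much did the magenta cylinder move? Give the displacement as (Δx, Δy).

(-2.0, 0.3)

The magenta cylinder started near (8.0, 2.9) and ended near (6.0, 3.2).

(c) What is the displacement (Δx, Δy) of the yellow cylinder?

(-2.0, -0.3)

From the two frames, the yellow cylinder sits at roughly (5.8, 1.5) before and (3.8, 1.2) after.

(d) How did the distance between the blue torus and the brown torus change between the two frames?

-2.5

They were about 11.7 units apart before and 9.2 after — 2.5 units closer together.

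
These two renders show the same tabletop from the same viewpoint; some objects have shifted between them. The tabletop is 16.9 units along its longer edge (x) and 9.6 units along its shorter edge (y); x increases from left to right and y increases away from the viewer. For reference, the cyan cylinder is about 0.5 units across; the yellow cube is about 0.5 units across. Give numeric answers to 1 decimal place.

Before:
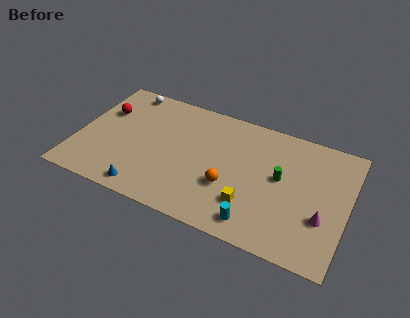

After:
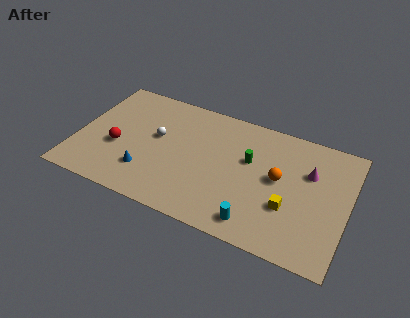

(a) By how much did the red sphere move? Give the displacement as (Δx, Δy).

(1.2, -2.6)

The red sphere was at about (1.4, 6.4) and moved to about (2.6, 3.8).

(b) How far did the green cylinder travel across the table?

2.1

From (12.7, 5.3) to (10.7, 5.9), the green cylinder covered √(2.0² + 0.6²) ≈ 2.1 units.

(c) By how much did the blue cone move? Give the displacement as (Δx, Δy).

(-0.1, 1.4)

From the two frames, the blue cone sits at roughly (4.7, 1.1) before and (4.6, 2.5) after.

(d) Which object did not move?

the cyan cylinder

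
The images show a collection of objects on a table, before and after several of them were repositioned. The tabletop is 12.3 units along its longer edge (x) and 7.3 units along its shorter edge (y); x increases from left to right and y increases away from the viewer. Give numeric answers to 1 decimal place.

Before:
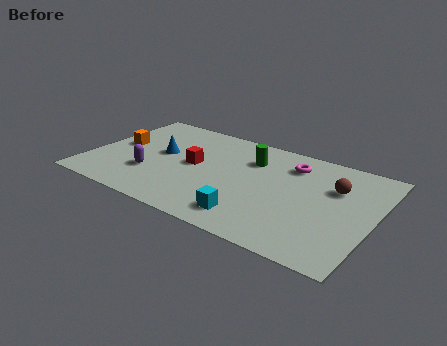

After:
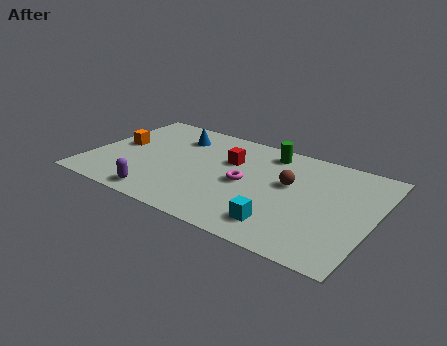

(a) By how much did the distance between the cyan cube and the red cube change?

+0.6

Before: roughly 3.8 units apart; after: 4.4. That's 0.6 units further apart.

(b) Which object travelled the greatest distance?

the magenta torus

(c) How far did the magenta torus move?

2.8

From (8.5, 5.7) to (6.8, 3.5), the magenta torus covered √(1.7² + 2.2²) ≈ 2.8 units.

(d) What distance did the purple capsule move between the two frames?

1.6

The purple capsule was near (2.8, 2.3) before and (3.5, 0.9) after, so it travelled √(0.7² + 1.4²) ≈ 1.6 units.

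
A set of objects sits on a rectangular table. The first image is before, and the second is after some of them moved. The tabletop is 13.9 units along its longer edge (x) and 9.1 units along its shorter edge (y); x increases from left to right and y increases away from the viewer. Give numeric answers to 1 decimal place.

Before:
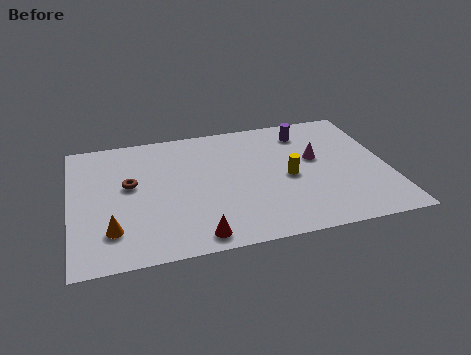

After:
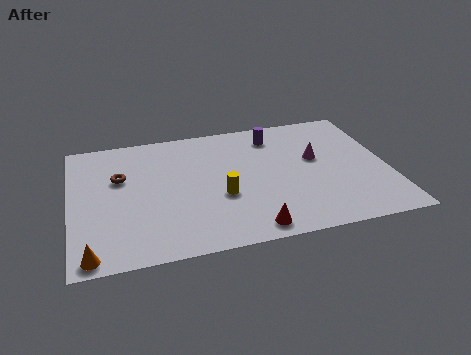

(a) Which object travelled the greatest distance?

the yellow cylinder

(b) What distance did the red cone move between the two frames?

2.3

The red cone moved from about (5.3, 1.0) to (7.6, 1.0), a distance of √(2.3² + 0.0²) ≈ 2.3.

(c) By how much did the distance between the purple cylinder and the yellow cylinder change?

+1.3

The distance was about 3.4 in the first image and 4.7 in the second, so they moved 1.3 units further apart.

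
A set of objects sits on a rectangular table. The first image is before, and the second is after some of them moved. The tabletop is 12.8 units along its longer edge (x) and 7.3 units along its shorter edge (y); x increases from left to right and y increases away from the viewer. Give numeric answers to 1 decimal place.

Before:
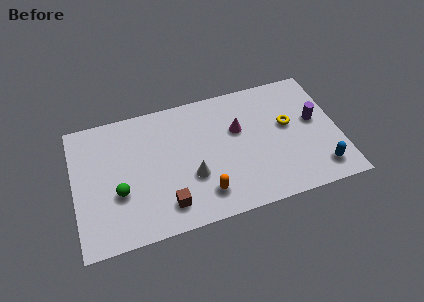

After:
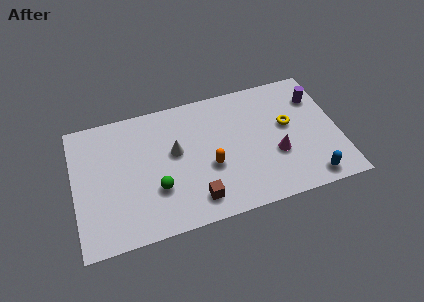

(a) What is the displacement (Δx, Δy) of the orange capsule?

(0.4, 1.4)

From the two frames, the orange capsule sits at roughly (6.1, 1.5) before and (6.5, 2.9) after.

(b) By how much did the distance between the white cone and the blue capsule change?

+0.9

They were about 6.2 units apart before and 7.1 after — 0.9 units further apart.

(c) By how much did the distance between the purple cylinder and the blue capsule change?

+1.8

They were about 2.8 units apart before and 4.6 after — 1.8 units further apart.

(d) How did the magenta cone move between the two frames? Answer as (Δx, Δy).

(1.7, -1.9)

From the two frames, the magenta cone sits at roughly (8.0, 4.6) before and (9.7, 2.7) after.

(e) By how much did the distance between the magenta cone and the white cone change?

+1.9

The distance was about 3.1 in the first image and 5.0 in the second, so they moved 1.9 units further apart.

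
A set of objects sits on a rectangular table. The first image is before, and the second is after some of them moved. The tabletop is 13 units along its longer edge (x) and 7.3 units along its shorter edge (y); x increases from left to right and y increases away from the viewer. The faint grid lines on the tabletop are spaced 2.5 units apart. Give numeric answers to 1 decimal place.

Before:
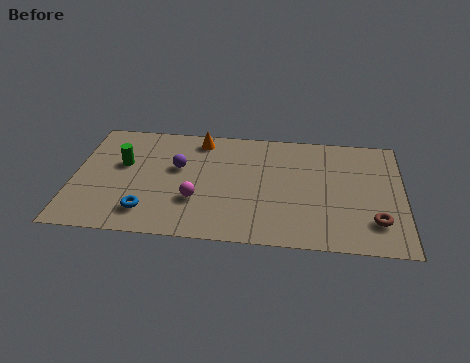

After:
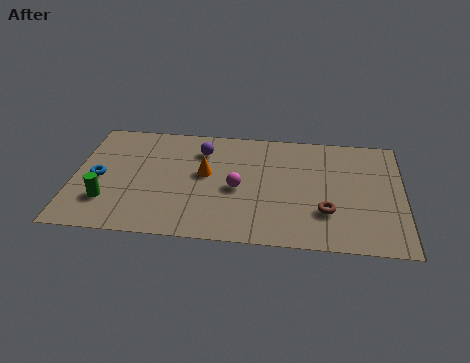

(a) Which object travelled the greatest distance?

the blue torus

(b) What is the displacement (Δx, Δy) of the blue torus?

(-2.0, 1.9)

The blue torus started near (3.0, 1.5) and ended near (1.0, 3.4).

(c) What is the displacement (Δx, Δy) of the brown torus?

(-1.9, 0.4)

From the two frames, the brown torus sits at roughly (11.9, 1.8) before and (10.0, 2.2) after.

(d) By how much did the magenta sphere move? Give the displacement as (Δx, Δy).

(1.6, 0.9)

The magenta sphere was at about (4.9, 2.4) and moved to about (6.5, 3.3).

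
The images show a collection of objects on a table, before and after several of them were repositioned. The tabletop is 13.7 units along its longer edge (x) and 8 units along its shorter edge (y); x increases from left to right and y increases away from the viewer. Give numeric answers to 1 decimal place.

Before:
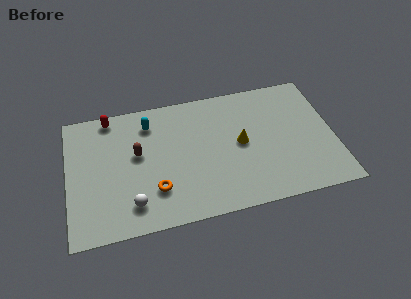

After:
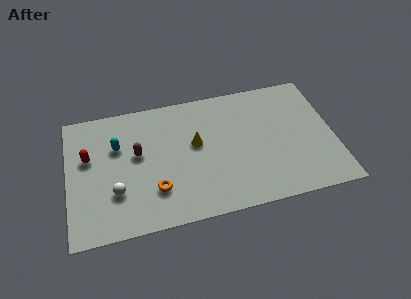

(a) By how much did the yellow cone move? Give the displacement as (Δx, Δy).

(-2.3, 0.5)

The yellow cone started near (8.9, 4.1) and ended near (6.6, 4.6).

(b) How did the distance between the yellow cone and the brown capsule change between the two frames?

-2.3

Before: roughly 5.3 units apart; after: 3.0. That's 2.3 units closer together.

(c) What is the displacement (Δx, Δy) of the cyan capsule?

(-1.7, -1.1)

The cyan capsule started near (4.3, 6.4) and ended near (2.6, 5.3).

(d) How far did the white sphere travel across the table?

1.2

From (3.2, 1.6) to (2.4, 2.5), the white sphere covered √(0.8² + 0.9²) ≈ 1.2 units.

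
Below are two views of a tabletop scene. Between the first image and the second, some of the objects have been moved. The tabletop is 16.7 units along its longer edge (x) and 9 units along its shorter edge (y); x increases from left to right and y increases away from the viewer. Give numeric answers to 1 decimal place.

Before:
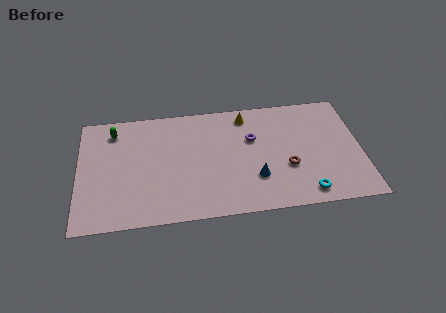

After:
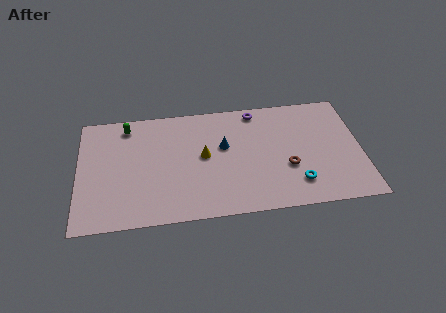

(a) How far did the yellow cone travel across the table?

3.9

From (10.0, 7.7) to (7.4, 4.8), the yellow cone covered √(2.6² + 2.9²) ≈ 3.9 units.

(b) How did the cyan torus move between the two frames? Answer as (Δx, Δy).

(-0.5, 0.8)

The cyan torus was at about (13.3, 1.2) and moved to about (12.8, 2.0).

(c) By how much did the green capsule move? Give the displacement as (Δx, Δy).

(0.8, 0.3)

From the two frames, the green capsule sits at roughly (2.1, 7.4) before and (2.9, 7.7) after.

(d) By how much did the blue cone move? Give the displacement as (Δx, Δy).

(-1.8, 2.7)

The blue cone started near (10.4, 2.7) and ended near (8.6, 5.4).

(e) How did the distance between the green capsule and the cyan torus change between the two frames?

-1.4

The distance was about 12.8 in the first image and 11.4 in the second, so they moved 1.4 units closer together.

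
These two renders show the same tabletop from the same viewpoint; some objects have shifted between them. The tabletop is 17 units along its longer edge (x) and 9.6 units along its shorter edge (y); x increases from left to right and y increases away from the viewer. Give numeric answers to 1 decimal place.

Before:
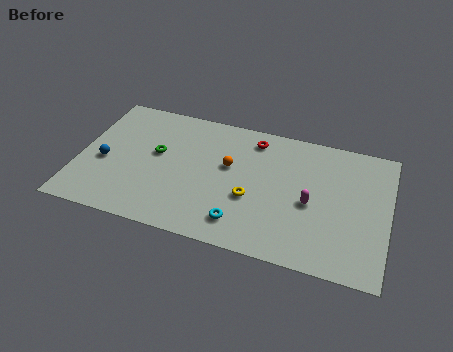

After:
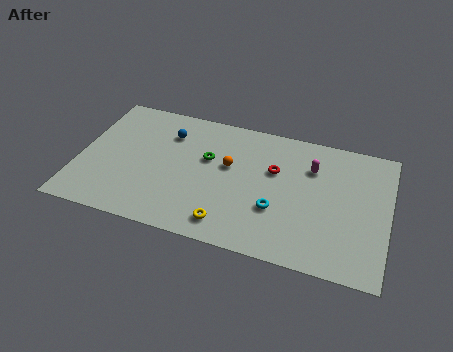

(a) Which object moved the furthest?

the blue sphere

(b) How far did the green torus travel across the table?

2.8

The green torus was near (4.2, 5.5) before and (7.0, 5.9) after, so it travelled √(2.8² + 0.4²) ≈ 2.8 units.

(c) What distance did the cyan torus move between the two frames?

2.3

The cyan torus was near (9.2, 1.8) before and (11.0, 3.3) after, so it travelled √(1.8² + 1.5²) ≈ 2.3 units.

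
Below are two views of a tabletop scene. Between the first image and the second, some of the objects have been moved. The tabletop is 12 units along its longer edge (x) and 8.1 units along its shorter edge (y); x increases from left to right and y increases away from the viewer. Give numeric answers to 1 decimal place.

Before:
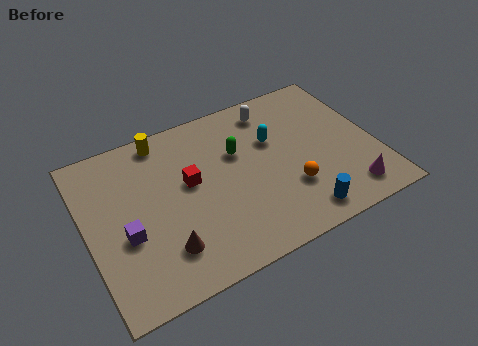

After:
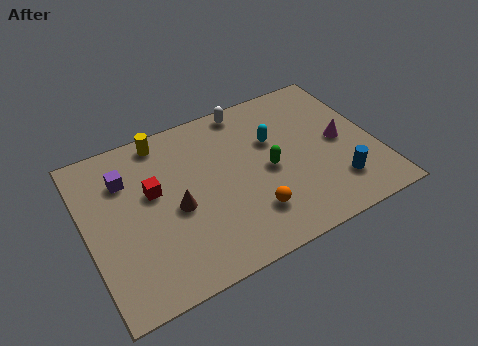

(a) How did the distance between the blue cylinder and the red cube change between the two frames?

+2.5

They were about 5.4 units apart before and 7.9 after — 2.5 units further apart.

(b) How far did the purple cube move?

2.7

From (1.5, 3.2) to (1.8, 5.9), the purple cube covered √(0.3² + 2.7²) ≈ 2.7 units.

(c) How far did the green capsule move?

1.8

From (6.4, 5.2) to (7.5, 3.8), the green capsule covered √(1.1² + 1.4²) ≈ 1.8 units.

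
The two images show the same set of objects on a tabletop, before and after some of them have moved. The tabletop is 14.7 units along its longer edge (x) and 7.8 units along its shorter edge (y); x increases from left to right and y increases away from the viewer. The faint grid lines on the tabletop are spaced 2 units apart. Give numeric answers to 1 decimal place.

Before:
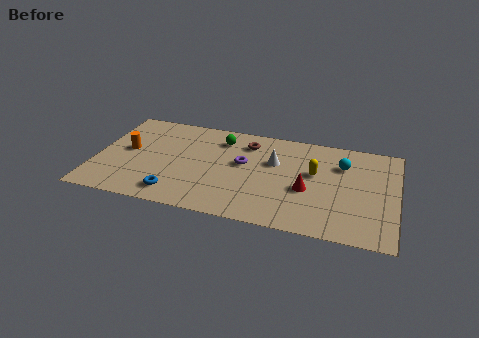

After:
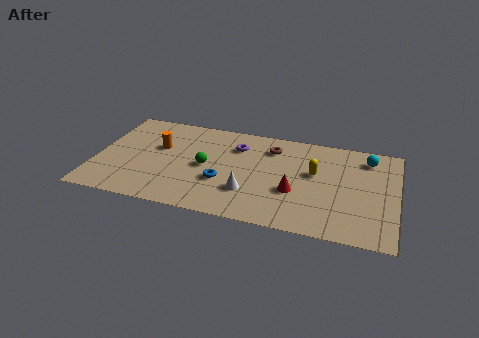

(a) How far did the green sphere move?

2.5

From (6.0, 6.2) to (5.4, 3.8), the green sphere covered √(0.6² + 2.4²) ≈ 2.5 units.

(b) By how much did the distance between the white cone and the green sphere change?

-0.3

They were about 3.0 units apart before and 2.7 after — 0.3 units closer together.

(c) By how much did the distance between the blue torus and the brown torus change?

-1.9

The distance was about 5.9 in the first image and 4.0 in the second, so they moved 1.9 units closer together.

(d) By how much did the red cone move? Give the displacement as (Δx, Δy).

(-0.6, -0.3)

The red cone was at about (10.4, 3.2) and moved to about (9.8, 2.9).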